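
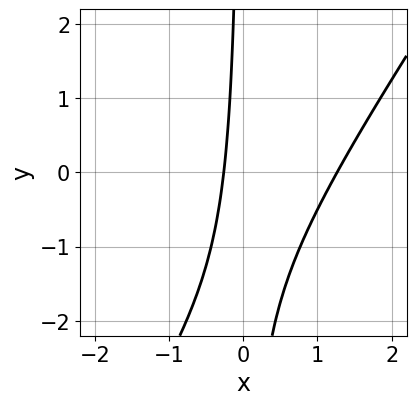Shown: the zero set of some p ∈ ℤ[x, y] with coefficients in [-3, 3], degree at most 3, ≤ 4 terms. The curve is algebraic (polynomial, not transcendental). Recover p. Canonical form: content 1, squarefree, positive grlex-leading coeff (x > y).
deg p = 2. The shape is more complex than any degree-1 curve.
Observable constraints: it misses every integer gridline on the y-axis.
The integer polynomial consistent with all of this is the stated p.

3*x^2 - 2*x*y - 3*x - 1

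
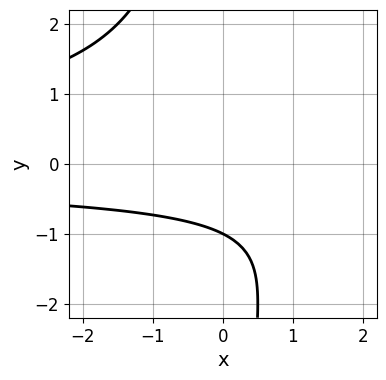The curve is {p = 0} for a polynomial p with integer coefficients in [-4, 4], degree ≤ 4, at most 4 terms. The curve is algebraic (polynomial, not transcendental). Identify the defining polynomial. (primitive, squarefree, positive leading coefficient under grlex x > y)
x*y^2 + 2*y + 2

The degree is 3 — a generic line meets the curve in up to 3 points.
Against the integer gridlines: the curve avoids every integer x-axis point in the box; it meets the y-axis at y = -1 (among the integer gridlines).
Together with the visible shape, these determine p as stated.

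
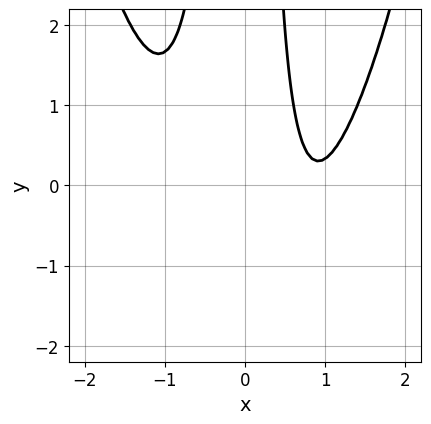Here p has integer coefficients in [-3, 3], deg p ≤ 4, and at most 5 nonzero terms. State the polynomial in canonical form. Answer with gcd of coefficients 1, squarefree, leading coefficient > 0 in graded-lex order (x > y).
3*x^4 - 3*x^2*y - 3*x^2 - 2*x + 3

deg p = 4.
Checking where it meets the axes: the curve avoids every integer x-axis point in the box; it misses every integer gridline on the y-axis.
Putting this together gives p.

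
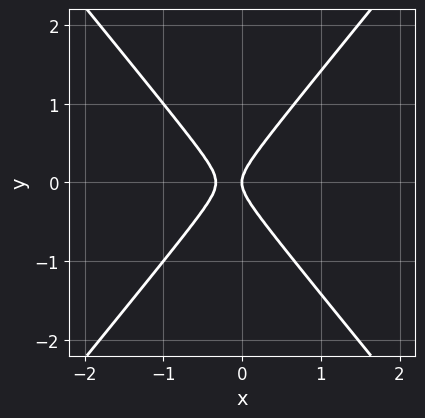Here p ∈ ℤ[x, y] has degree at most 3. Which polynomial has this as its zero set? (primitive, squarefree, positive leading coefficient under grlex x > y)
3*x^2 - 2*y^2 + x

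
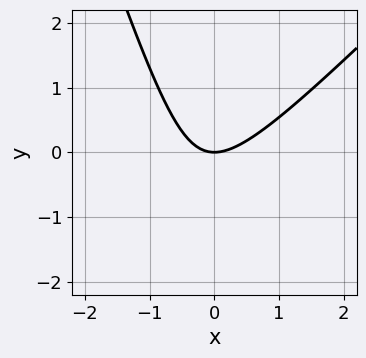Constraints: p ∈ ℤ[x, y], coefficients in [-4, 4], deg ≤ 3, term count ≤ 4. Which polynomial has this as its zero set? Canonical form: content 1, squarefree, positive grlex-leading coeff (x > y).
(a) deg p = 2.
(b) Reading off the gridlines: one x-axis crossing is at x = 0; it crosses the y-axis at the gridline y = 0.
(c) Putting this together gives p.

3*x^2 - 2*x*y - y^2 - 3*y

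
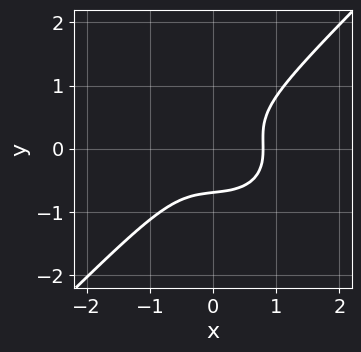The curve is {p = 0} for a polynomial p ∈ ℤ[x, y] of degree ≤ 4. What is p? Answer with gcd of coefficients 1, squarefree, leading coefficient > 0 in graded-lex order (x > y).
2*x^3 + x*y^2 - 3*y^3 - 1

1. The degree is 3 — a generic line meets the curve in up to 3 points.
2. The integer polynomial consistent with all of this is the stated p.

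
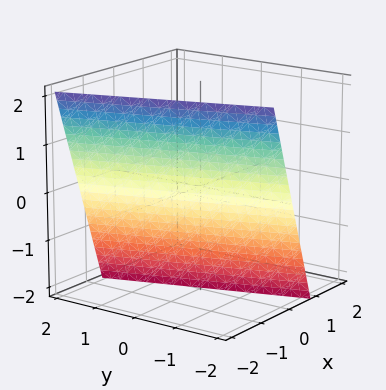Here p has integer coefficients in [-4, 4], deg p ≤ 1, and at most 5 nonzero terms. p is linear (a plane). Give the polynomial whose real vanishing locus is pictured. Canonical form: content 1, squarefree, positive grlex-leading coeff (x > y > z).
3*x + y + z + 2

(a) deg p = 1. The surface is flat (a plane).
(b) From the visible intercepts: it meets the z-axis at z = -2 (among the integer gridlines); it meets the y-axis at y = -2 (among the integer gridlines).
(c) Together with the visible shape, these determine p as stated.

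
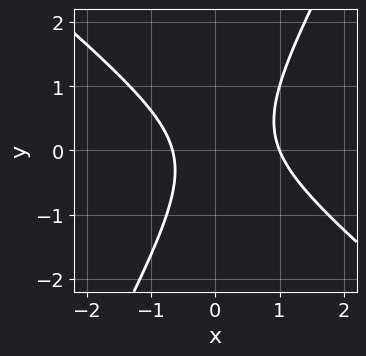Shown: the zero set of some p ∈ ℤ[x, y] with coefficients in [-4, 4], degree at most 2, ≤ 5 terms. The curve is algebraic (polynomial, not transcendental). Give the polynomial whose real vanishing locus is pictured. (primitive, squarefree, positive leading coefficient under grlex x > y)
1. deg p = 2. The shape is more complex than any degree-1 curve.
2. Reading off the gridlines: the curve avoids every integer y-axis point in the box; one x-axis crossing is at x = 1.
3. Matching integer coefficients to the picture gives p.

3*x^2 + 2*x*y - 2*y^2 - x - 2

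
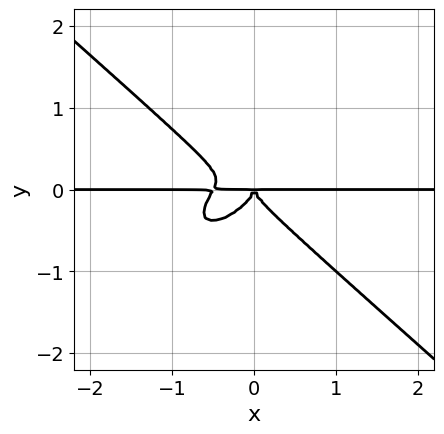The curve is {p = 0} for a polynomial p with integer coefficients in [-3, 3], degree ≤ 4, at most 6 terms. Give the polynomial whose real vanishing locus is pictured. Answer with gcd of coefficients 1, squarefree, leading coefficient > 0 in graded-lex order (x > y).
2*x^3*y - x^2*y^2 - x*y^3 + 3*y^4 + x^2*y

First, deg p = 4. No degree-3 curve has this shape.
Then, from the visible intercepts: every point of the x-axis in the box is on the curve.
Finally, putting this together gives p.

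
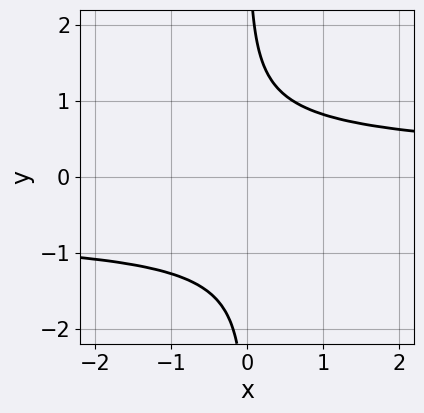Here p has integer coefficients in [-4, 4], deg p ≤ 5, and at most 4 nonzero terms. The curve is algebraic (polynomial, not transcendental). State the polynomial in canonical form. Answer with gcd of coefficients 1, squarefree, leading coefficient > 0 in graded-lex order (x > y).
3*x*y^3 + 2*x*y^2 - 3

Degree: a generic line meets the curve in up to 4 points, so deg p = 4.
Against the integer gridlines: it misses every integer gridline on the y-axis; no x-intercept at any integer in the box.
Together with the visible shape, these determine p as stated.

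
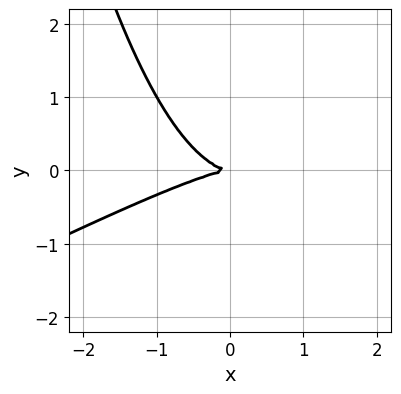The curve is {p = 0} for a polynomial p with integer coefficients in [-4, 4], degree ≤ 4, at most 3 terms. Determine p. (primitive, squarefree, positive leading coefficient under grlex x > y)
x^3 - 2*x^2*y + 3*y^2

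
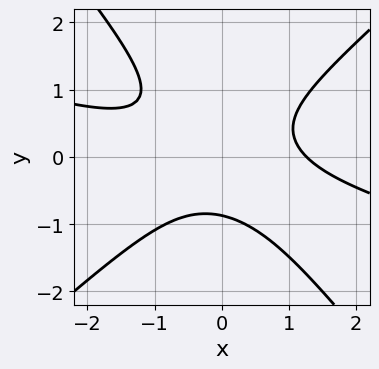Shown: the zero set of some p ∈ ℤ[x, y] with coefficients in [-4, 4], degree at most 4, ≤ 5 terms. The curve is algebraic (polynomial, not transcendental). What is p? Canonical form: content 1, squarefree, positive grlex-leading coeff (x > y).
First, deg p = 3. No degree-2 curve has this shape.
Finally, solving for integer coefficients yields p as stated.

x^3 + 3*x^2*y - 2*x*y^2 - 3*y^3 - 2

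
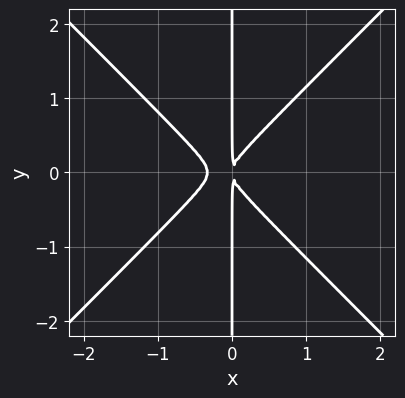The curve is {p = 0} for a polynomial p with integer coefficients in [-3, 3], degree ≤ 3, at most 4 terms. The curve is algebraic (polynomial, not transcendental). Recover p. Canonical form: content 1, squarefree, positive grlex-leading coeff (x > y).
3*x^3 - 3*x*y^2 + x^2

1. deg p = 3. The shape is more complex than any degree-2 curve.
2. Symmetries: it's symmetric under y → −y, forcing even powers of y.
3. Reading off the gridlines: the visible y-axis segment lies entirely on the curve.
4. These observations pin down the coefficients.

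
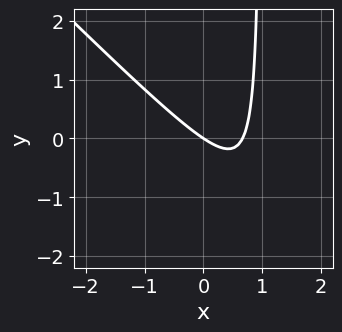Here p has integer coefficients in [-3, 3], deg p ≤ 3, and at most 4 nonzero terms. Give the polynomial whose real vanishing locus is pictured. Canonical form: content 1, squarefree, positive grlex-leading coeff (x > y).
3*x^2 + 3*x*y - 2*x - 3*y

The degree is 2 — a generic line meets the curve in up to 2 points.
From the visible intercepts: it crosses the x-axis at the gridline x = 0; it meets the y-axis at y = 0 (among the integer gridlines).
Matching integer coefficients to the picture gives p.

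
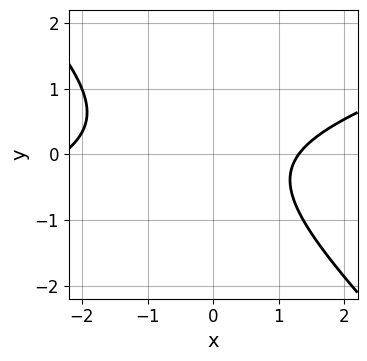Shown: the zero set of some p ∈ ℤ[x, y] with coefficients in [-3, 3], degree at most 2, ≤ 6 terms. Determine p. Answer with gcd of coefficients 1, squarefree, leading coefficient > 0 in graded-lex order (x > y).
x^2 - 2*x*y - 3*y^2 + x - 3

(a) The degree is 2 — the shape is more complex than any degree-1 curve.
(b) From the visible intercepts: the curve avoids every integer y-axis point in the box.
(c) Matching integer coefficients to the picture gives p.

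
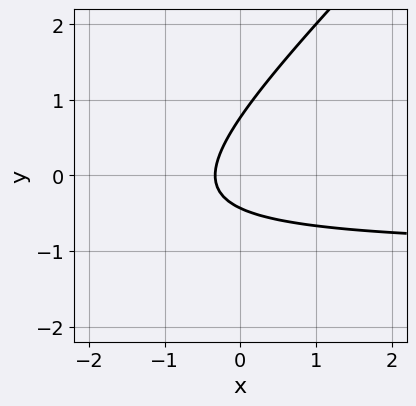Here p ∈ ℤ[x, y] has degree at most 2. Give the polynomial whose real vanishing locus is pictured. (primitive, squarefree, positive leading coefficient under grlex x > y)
3*x*y - 3*y^2 + 3*x + y + 1

(a) Degree: the shape is more complex than any degree-1 curve, so deg p = 2.
(b) The integer polynomial consistent with all of this is the stated p.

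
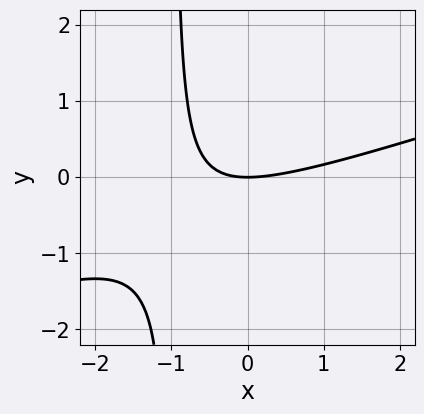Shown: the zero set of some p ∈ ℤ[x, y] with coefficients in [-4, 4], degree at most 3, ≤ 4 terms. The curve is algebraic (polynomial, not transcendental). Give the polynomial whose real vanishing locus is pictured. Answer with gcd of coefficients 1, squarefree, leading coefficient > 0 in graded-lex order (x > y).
x^2 - 3*x*y - 3*y

1. deg p = 2. The shape is more complex than any degree-1 curve.
2. Checking where it meets the axes: one y-axis crossing is at y = 0; one x-axis crossing is at x = 0.
3. Together with the visible shape, these determine p as stated.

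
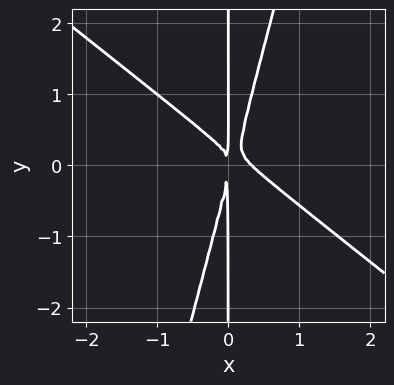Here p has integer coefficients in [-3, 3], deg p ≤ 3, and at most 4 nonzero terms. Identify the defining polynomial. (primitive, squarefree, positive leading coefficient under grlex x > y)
3*x^3 + 3*x^2*y - x*y^2 - x^2

First, the degree is 3 — the shape is more complex than any degree-2 curve.
Next, checking where it meets the axes: the visible y-axis segment lies entirely on the curve.
Finally, solving for integer coefficients yields p as stated.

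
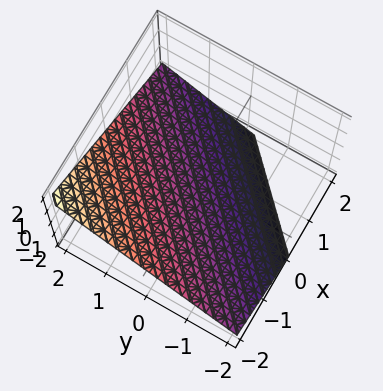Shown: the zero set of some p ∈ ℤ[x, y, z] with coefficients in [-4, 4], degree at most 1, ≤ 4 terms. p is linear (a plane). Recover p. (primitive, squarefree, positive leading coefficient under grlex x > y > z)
The degree is 1 — every cross-section is a straight line — this is a plane.
Against the integer gridlines: it meets the x-axis at x = -1 (among the integer gridlines); it crosses the y-axis at the gridline y = 1.
The integer polynomial consistent with all of this is the stated p.

2*x - 2*y + 3*z + 2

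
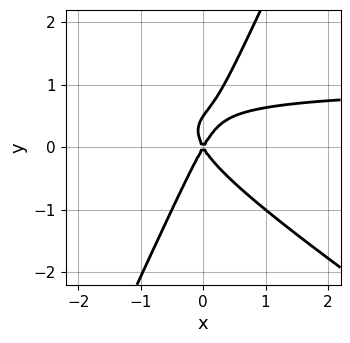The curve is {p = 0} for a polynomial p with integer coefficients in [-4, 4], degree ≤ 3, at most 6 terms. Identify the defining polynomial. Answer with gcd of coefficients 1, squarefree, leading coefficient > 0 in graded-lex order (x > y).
3*x^2*y + 3*x*y^2 - 2*y^3 - 3*x^2 + y^2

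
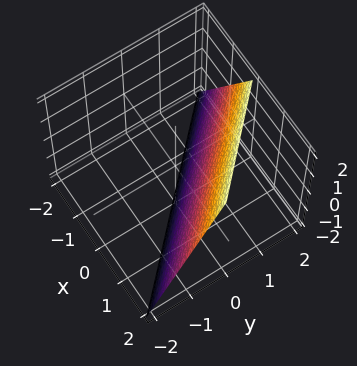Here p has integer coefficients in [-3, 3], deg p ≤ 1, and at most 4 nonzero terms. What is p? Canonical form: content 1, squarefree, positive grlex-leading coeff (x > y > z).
The degree is 1 — the surface is flat (a plane).
From the axis intercepts and sections: one y-axis crossing is at y = 1; one x-axis crossing is at x = 1; it meets the z-axis at z = -2 (among the integer gridlines).
Fitting integer coefficients to these (and the overall shape) gives p.

2*x + 2*y - z - 2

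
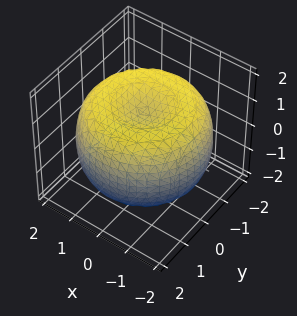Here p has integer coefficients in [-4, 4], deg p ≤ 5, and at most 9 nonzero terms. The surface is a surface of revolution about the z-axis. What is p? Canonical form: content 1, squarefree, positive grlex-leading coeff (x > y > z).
x^4 + 2*x^2*y^2 + y^4 - 3*x^2 - 3*y^2 + 3*z^2 - 3

First, deg p = 4. A generic line meets the surface in up to 4 points.
Then, symmetries: the surface is invariant under rotation about z: p = q(x² + y², z).
Then, checking where it meets the axes: a circular section at z = 1 has radius between 1 and 2; the z-axis gridline crossings are at z ∈ {-1, 1}.
Finally, solving for integer coefficients yields p as stated.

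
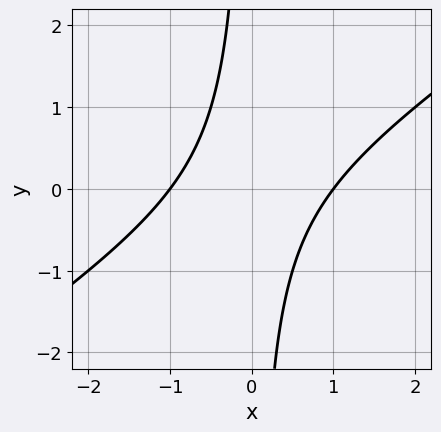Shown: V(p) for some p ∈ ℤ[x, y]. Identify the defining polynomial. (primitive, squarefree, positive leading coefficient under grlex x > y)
1. The degree is 2 — a generic line meets the curve in up to 2 points.
2. Against the integer gridlines: among the integer gridlines, it crosses the x-axis at x ∈ {-1, 1}; it misses every integer gridline on the y-axis.
3. Solving for integer coefficients yields p as stated.

2*x^2 - 3*x*y - 2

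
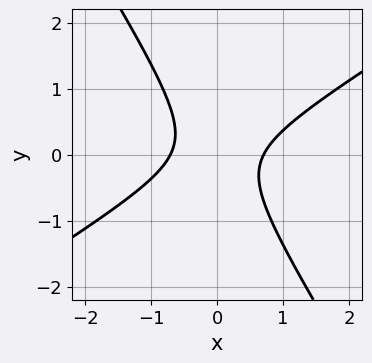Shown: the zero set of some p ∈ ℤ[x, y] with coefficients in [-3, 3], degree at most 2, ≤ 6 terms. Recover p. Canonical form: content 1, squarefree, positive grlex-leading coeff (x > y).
(a) Degree: a generic line meets the curve in up to 2 points, so deg p = 2.
(b) From the visible intercepts: the curve avoids every integer y-axis point in the box.
(c) Putting this together gives p.

2*x^2 - 2*x*y - 2*y^2 - 1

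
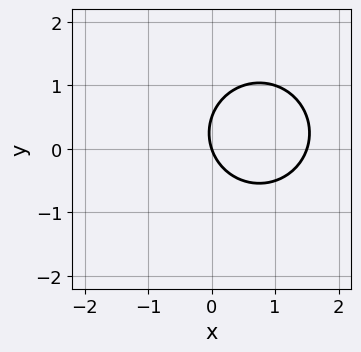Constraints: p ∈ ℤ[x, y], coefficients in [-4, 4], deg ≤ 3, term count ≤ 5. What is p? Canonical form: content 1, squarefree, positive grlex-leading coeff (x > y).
deg p = 2. No degree-1 curve has this shape.
From the visible intercepts: it meets the x-axis at x = 0 (among the integer gridlines); it crosses the y-axis at the gridline y = 0.
The integer polynomial consistent with all of this is the stated p.

2*x^2 + 2*y^2 - 3*x - y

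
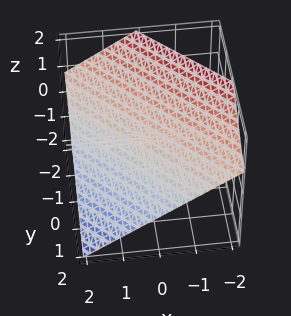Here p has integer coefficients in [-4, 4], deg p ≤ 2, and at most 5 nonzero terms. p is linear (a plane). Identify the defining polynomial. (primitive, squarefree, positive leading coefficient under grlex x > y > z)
2*x + 2*y + 3*z - 2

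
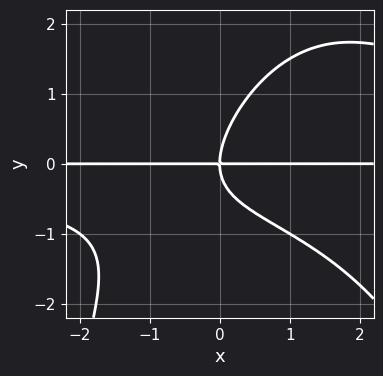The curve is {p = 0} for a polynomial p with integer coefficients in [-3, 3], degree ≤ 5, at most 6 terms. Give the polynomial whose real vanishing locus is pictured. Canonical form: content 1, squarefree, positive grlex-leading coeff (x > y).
x^2*y^2 - 2*x*y^2 + 2*y^3 - 3*x*y

(a) The degree is 4 — no degree-3 curve has this shape.
(b) Checking where it meets the axes: one y-axis crossing is at y = 0; every point of the x-axis in the box is on the curve.
(c) These observations pin down the coefficients.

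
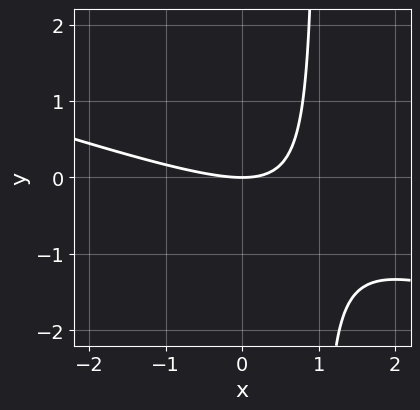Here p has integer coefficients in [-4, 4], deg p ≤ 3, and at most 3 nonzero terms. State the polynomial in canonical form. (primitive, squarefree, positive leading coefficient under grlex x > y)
The degree is 2 — a generic line meets the curve in up to 2 points.
Checking where it meets the axes: one y-axis crossing is at y = 0; it meets the x-axis at x = 0 (among the integer gridlines).
The integer polynomial consistent with all of this is the stated p.

x^2 + 3*x*y - 3*y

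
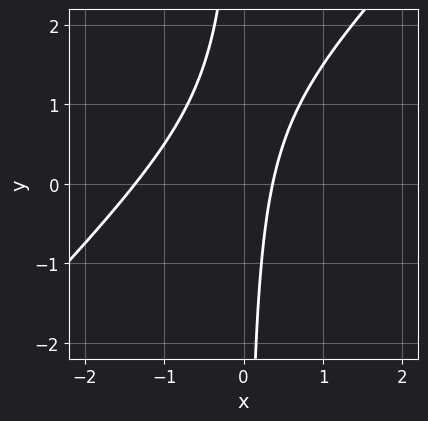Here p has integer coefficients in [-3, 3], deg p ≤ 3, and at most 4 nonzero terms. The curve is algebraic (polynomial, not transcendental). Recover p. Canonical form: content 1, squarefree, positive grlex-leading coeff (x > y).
2*x^2 - 2*x*y + 2*x - 1

deg p = 2.
Observable constraints: the curve avoids every integer y-axis point in the box.
The integer polynomial consistent with all of this is the stated p.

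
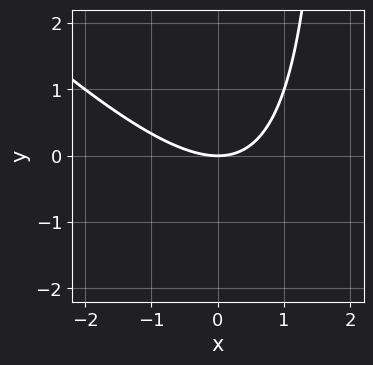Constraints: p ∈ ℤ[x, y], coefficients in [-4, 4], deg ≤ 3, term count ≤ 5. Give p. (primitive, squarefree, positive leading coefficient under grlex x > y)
x^2 + x*y - 2*y

(a) deg p = 2. The shape is more complex than any degree-1 curve.
(b) Reading off the gridlines: one y-axis crossing is at y = 0; it meets the x-axis at x = 0 (among the integer gridlines).
(c) These observations pin down the coefficients.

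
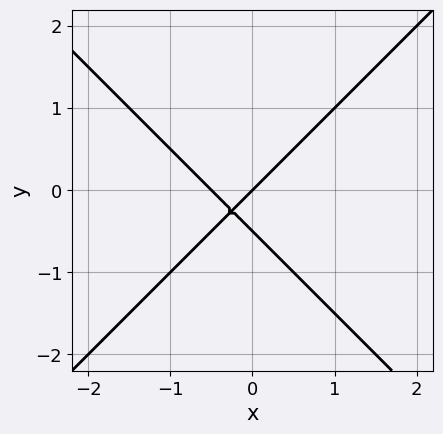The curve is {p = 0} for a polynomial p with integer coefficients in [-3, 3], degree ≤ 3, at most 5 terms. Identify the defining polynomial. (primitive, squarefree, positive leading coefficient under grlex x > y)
2*x^2 - 2*y^2 + x - y

First, the degree is 2 — the shape is more complex than any degree-1 curve.
Then, checking where it meets the axes: it meets the y-axis at y = 0 (among the integer gridlines); it crosses the x-axis at the gridline x = 0.
Finally, fitting integer coefficients to these (and the overall shape) gives p.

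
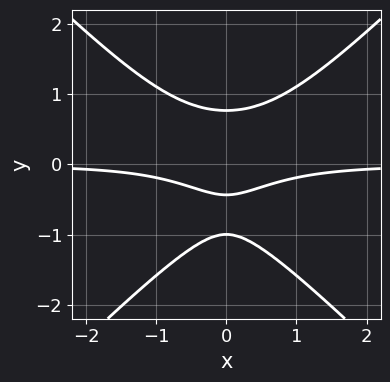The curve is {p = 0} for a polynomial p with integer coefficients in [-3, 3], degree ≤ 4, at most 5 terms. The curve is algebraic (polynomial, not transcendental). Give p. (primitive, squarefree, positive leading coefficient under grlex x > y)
3*x^2*y - 3*y^3 - 2*y^2 + 2*y + 1

Degree: a generic line meets the curve in up to 3 points, so deg p = 3.
Symmetries: the x ↦ −x reflection is a symmetry, so x appears only in even powers.
Against the integer gridlines: the curve avoids every integer x-axis point in the box; one y-axis crossing is at y = -1.
Assembling these constraints gives the stated polynomial.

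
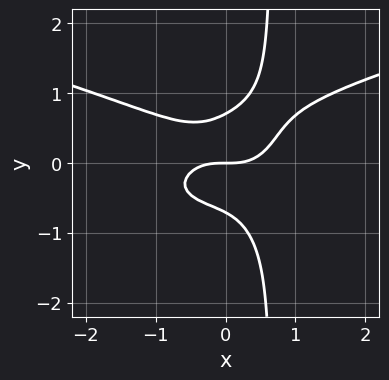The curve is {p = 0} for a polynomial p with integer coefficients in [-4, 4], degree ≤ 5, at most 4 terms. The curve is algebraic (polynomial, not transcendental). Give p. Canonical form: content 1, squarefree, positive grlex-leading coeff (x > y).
3*x*y^3 - x^3 - 2*y^3 + y

First, degree: a generic line meets the curve in up to 4 points, so deg p = 4.
Then, observable constraints: one y-axis crossing is at y = 0; it meets the x-axis at x = 0 (among the integer gridlines).
Finally, together with the visible shape, these determine p as stated.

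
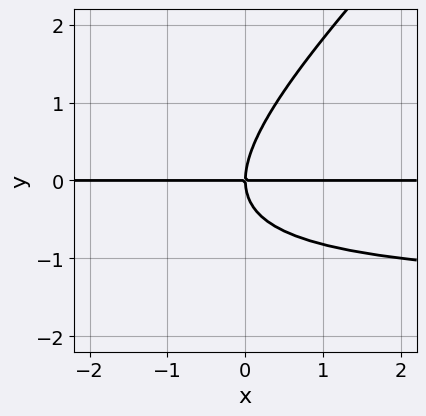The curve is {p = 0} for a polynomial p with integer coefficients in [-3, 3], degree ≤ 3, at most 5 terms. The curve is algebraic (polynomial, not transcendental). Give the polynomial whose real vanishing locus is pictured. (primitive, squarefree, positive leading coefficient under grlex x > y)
2*x*y^2 - 2*y^3 + 3*x*y

1. Degree: the shape is more complex than any degree-2 curve, so deg p = 3.
2. From the axis intercepts and sections: one y-axis crossing is at y = 0; the visible x-axis segment lies entirely on the curve.
3. Matching integer coefficients to the picture gives p.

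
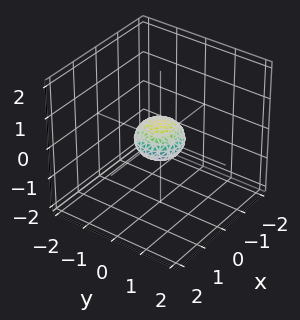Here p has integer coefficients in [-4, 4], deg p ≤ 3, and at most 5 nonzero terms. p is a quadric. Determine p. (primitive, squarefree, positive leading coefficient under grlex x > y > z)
2*x^2 + 2*y^2 + 3*z^2 - 1

deg p = 2.
Symmetries: the surface is invariant under rotation about z: p = q(x² + y², z); the z ↦ −z reflection is a symmetry, so z appears only in even powers.
Against the integer gridlines: a circular section at z = 0 has radius between 0 and 1.
Putting this together gives p.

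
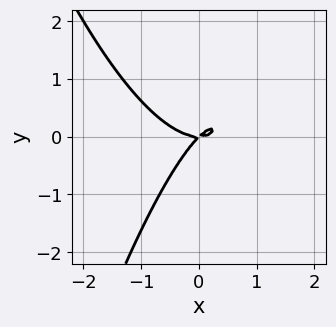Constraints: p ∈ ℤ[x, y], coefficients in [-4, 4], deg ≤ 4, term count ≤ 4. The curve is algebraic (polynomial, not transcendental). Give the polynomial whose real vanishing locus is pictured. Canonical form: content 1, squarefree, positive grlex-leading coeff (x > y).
x^3 - x*y + y^2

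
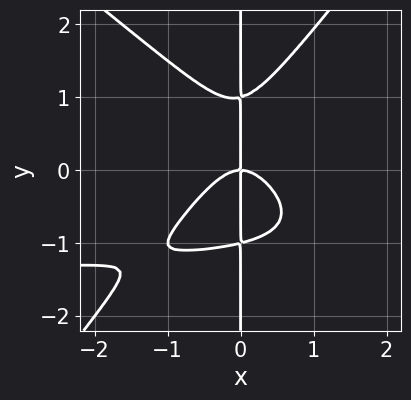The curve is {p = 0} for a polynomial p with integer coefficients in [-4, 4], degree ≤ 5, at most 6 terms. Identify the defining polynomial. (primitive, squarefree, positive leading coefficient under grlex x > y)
2*x^3*y + x^2*y^2 - 2*x*y^3 + 3*x^3 + 2*x*y

First, degree: a generic line meets the curve in up to 4 points, so deg p = 4.
Then, observable constraints: the visible y-axis segment lies entirely on the curve; one x-axis crossing is at x = 0.
Finally, fitting integer coefficients to these (and the overall shape) gives p.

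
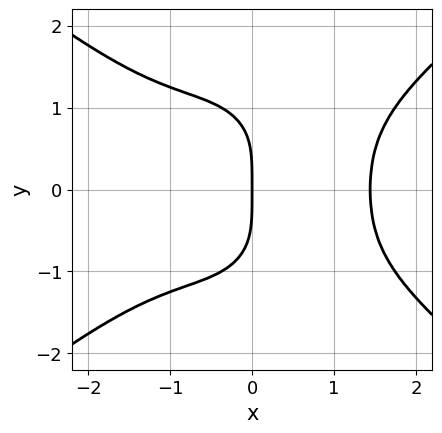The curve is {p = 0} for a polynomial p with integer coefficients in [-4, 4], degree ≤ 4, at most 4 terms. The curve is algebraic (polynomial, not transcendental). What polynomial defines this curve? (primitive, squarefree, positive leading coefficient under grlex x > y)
x^4 - x^2*y^2 - y^4 - 3*x

deg p = 4.
Symmetries: it's symmetric under y → −y, forcing even powers of y.
From the visible intercepts: it meets the y-axis at y = 0 (among the integer gridlines); it meets the x-axis at x = 0 (among the integer gridlines).
Assembling these constraints gives the stated polynomial.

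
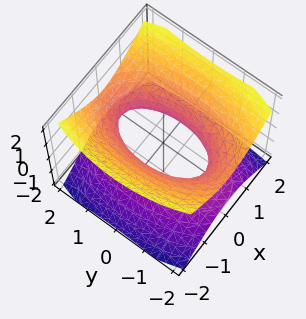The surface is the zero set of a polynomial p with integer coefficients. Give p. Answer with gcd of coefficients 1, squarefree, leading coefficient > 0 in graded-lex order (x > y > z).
3*x^2 + y^2 - 3*z^2 - 2

First, the degree is 2 — one connected sheet with a waist; a quadric.
Next, symmetries: the y ↦ −y reflection is a symmetry, so y appears only in even powers; it's symmetric under z → −z, forcing even powers of z; mirror symmetry x ↦ −x ⇒ only even powers of x.
Then, reading off the gridlines: it misses every integer gridline on the z-axis.
Finally, putting this together gives p.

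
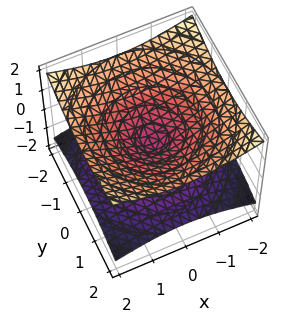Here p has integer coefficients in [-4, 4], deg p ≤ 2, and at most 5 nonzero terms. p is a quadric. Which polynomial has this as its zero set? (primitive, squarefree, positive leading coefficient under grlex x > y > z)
1. The degree is 2 — two nappes meeting at a single point; a quadric.
2. Symmetries: rotational symmetry about the z-axis ⇒ p depends on x, y only through x² + y²; the z ↦ −z reflection is a symmetry, so z appears only in even powers.
3. Observable constraints: one x-axis crossing is at x = 0; it meets the z-axis at z = 0 (among the integer gridlines); it crosses the y-axis at the gridline y = 0.
4. These observations pin down the coefficients.

x^2 + y^2 - 3*z^2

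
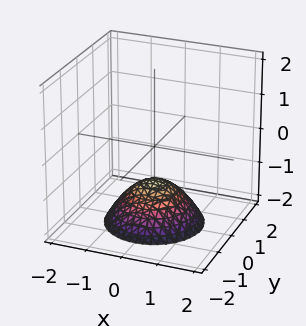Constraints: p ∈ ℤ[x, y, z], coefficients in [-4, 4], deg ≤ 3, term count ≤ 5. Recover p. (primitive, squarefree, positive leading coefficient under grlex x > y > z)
2*x^2 + 2*y^2 + 3*z + 3

1. Degree: the shape is more complex than any degree-1 surface, so deg p = 2.
2. Symmetries: the surface is invariant under rotation about z: p = q(x² + y², z).
3. From the axis intercepts and sections: it misses every integer gridline on the y-axis; one z-axis crossing is at z = -1; a circular section at z = -2 has radius between 1 and 2; the surface avoids every integer x-axis point in the box.
4. These observations pin down the coefficients.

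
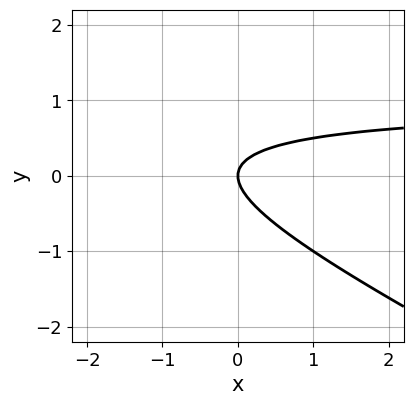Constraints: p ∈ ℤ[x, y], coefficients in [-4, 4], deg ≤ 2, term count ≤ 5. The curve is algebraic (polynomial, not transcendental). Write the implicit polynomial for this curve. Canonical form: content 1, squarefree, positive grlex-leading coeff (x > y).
x*y + 2*y^2 - x

(a) Degree: no degree-1 curve has this shape, so deg p = 2.
(b) Reading off the gridlines: one x-axis crossing is at x = 0; it crosses the y-axis at the gridline y = 0.
(c) Together with the visible shape, these determine p as stated.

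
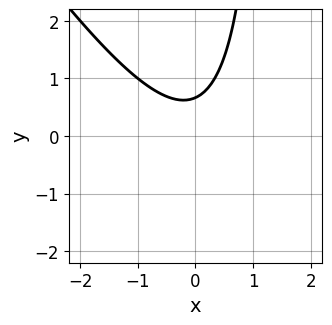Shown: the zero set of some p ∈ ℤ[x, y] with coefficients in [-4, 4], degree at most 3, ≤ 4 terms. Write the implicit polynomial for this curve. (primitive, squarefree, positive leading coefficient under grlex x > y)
3*x^2 + 2*x*y - 3*y + 2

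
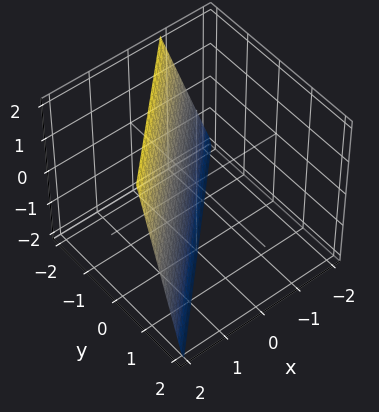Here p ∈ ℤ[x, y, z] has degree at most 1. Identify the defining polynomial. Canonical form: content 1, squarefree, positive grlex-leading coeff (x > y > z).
1. The degree is 1 — the surface is flat (a plane).
2. Observable constraints: one z-axis crossing is at z = -2.
3. Putting this together gives p.

3*x - 3*y - z - 2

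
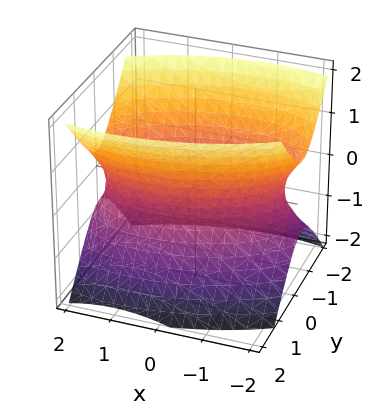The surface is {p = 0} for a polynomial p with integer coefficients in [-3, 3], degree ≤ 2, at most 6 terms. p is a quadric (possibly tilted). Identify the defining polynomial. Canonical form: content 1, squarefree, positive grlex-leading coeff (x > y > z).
(a) The degree is 2 — a generic line meets the surface in up to 2 points.
(b) Observable constraints: among the integer gridlines, it crosses the y-axis at y ∈ {-1, 1}; it misses every integer gridline on the z-axis.
(c) Together with the visible shape, these determine p as stated.

x^2 - x*y + 3*y^2 - 2*z^2 - 3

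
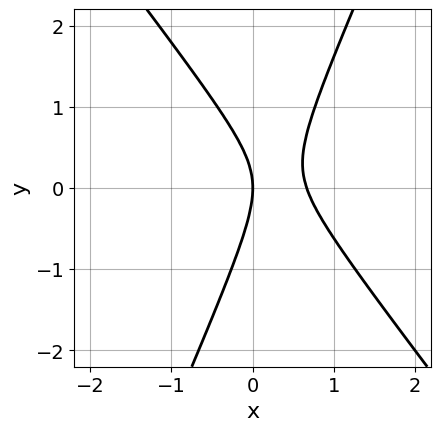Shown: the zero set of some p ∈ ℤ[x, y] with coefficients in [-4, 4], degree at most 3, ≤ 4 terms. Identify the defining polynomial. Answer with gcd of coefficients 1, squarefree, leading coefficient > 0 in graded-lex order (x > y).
3*x^2 + x*y - y^2 - 2*x

(a) Degree: no degree-1 curve has this shape, so deg p = 2.
(b) From the visible intercepts: one x-axis crossing is at x = 0; it crosses the y-axis at the gridline y = 0.
(c) Solving for integer coefficients yields p as stated.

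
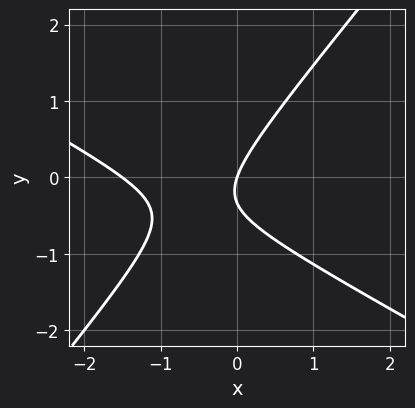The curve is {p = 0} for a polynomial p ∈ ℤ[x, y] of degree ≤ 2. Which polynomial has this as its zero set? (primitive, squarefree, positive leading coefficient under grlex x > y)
2*x^2 + 2*x*y - 3*y^2 + 3*x - y

The degree is 2 — no degree-1 curve has this shape.
Observable constraints: it meets the x-axis at x = 0 (among the integer gridlines); one y-axis crossing is at y = 0.
Assembling these constraints gives the stated polynomial.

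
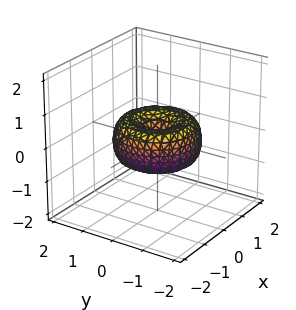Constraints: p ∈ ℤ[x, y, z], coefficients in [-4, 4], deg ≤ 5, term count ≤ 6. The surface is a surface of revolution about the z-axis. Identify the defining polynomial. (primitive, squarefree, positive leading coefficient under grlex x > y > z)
2*x^4 + 4*x^2*y^2 + 2*y^4 - 3*x^2 - 3*y^2 + 3*z^2

1. deg p = 4.
2. Symmetries: rotational symmetry about the z-axis ⇒ p depends on x, y only through x² + y².
3. Reading off the gridlines: it crosses the x-axis at the gridline x = 0; one z-axis crossing is at z = 0; a circular section at z = 0 has radius between 1 and 2.
4. The integer polynomial consistent with all of this is the stated p.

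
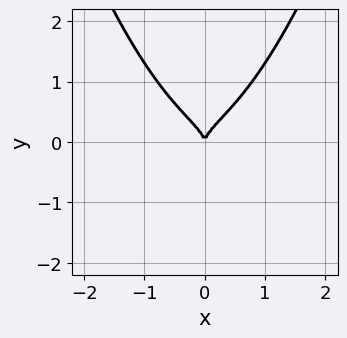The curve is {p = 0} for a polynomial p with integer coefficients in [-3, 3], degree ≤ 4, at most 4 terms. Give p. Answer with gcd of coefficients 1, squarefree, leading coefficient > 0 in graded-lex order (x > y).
3*x^4 + x^2*y^2 - 3*y^3 + 2*x^2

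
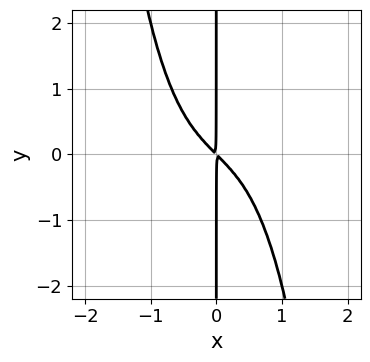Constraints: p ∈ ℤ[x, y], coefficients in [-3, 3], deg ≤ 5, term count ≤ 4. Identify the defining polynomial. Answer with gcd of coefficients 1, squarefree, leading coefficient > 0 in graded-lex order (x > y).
x^4 + x^2 + x*y

The degree is 4 — a generic line meets the curve in up to 4 points.
Observable constraints: the visible y-axis segment lies entirely on the curve.
Putting this together gives p.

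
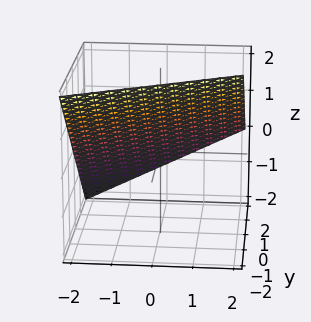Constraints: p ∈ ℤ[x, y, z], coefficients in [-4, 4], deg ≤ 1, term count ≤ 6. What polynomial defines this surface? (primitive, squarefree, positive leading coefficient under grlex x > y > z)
deg p = 1. Every cross-section is a straight line — this is a plane.
Against the integer gridlines: one x-axis crossing is at x = -2; it crosses the z-axis at the gridline z = 1.
The integer polynomial consistent with all of this is the stated p. Check: (0, 1, 0) on the y-axis lies on the surface, and p(0, 1, 0) = 0. ✓

x - 2*y - 2*z + 2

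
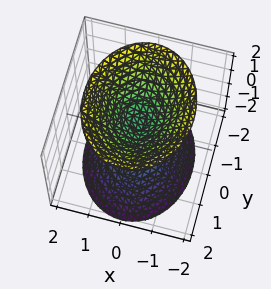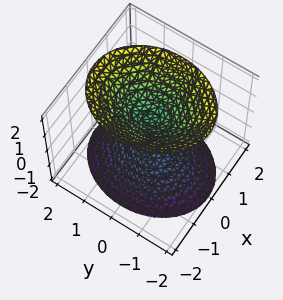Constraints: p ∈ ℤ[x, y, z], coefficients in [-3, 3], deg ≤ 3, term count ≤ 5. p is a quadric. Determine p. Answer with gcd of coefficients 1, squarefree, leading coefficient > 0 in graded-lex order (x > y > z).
3*x^2 + 2*y^2 - 2*z^2 + 1

1. I count 2 distinct pieces. They look like related sheets of one shape, so recover p as a whole.
2. Degree: two sheets facing apart; a quadric, so deg p = 2.
3. Symmetries: it's symmetric under z → −z, forcing even powers of z; it's symmetric under y → −y, forcing even powers of y; mirror symmetry x ↦ −x ⇒ only even powers of x.
4. From the axis intercepts and sections: it misses every integer gridline on the x-axis; it misses every integer gridline on the y-axis.
5. Putting this together gives p.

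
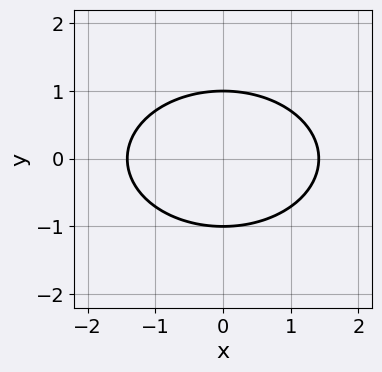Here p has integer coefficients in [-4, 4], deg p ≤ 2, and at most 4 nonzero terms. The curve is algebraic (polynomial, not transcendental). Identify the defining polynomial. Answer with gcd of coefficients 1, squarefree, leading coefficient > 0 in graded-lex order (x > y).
1. The degree is 2 — the shape is more complex than any degree-1 curve.
2. Symmetries: mirror symmetry y ↦ −y ⇒ only even powers of y; it's symmetric under x → −x, forcing even powers of x.
3. Against the integer gridlines: among the integer gridlines, it crosses the y-axis at y ∈ {-1, 1}.
4. Fitting integer coefficients to these (and the overall shape) gives p.

x^2 + 2*y^2 - 2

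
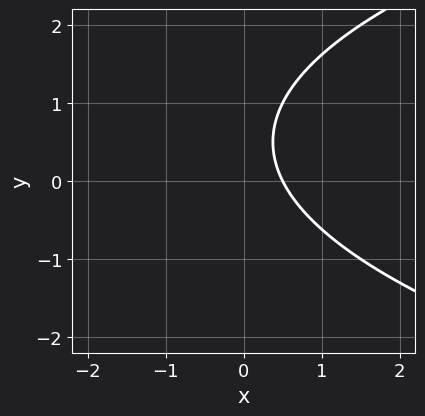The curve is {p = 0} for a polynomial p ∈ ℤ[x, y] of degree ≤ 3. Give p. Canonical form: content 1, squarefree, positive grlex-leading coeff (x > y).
The degree is 2 — no degree-1 curve has this shape.
Against the integer gridlines: the curve avoids every integer y-axis point in the box.
Fitting integer coefficients to these (and the overall shape) gives p.

y^2 - 2*x - y + 1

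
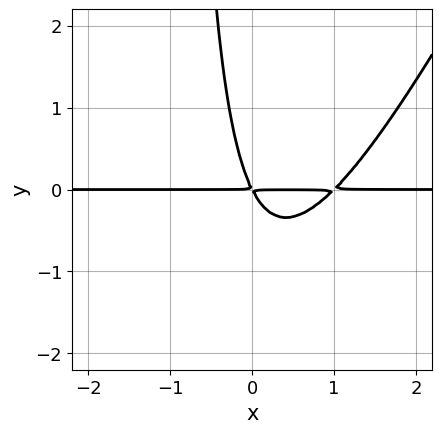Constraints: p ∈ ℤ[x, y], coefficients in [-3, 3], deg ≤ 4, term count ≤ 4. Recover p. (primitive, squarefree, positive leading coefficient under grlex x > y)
(a) Degree: a generic line meets the curve in up to 3 points, so deg p = 3.
(b) Observable constraints: the visible x-axis segment lies entirely on the curve.
(c) The integer polynomial consistent with all of this is the stated p.

2*x^2*y - x*y^2 - 2*x*y - y^2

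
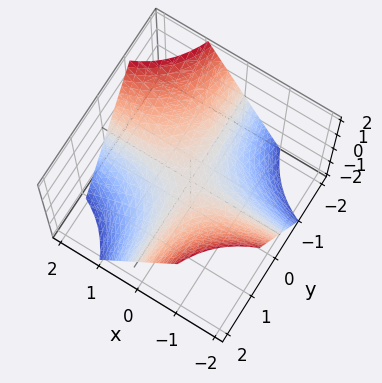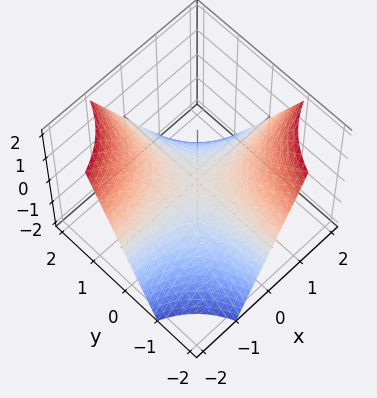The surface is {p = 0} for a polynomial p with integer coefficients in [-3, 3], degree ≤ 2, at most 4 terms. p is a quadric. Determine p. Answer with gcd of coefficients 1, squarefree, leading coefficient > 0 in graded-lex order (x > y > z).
x*y + z

(a) Degree: a hyperbolic paraboloid; a quadric, so deg p = 2.
(b) Checking where it meets the axes: the visible y-axis segment lies entirely on the surface; every point of the x-axis in the box is on the surface.
(c) These observations pin down the coefficients.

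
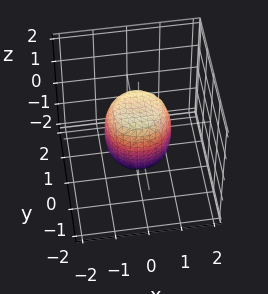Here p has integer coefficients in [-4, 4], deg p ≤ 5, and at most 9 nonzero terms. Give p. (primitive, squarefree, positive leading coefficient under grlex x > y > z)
2*x^4 + 4*x^2*y^2 + 2*y^4 - x^2 - y^2 + z^2 - 1

(a) The degree is 4 — a generic line meets the surface in up to 4 points.
(b) Symmetries: the z-axis is an axis of rotation, so x and y enter only as x² + y².
(c) From the axis intercepts and sections: among the integer gridlines, it crosses the y-axis at y ∈ {-1, 1}; the z-axis gridline crossings are at z ∈ {-1, 1}.
(d) The integer polynomial consistent with all of this is the stated p. Check: (1, 0, 0) on the x-axis lies on the surface, and p(1, 0, 0) = 0. ✓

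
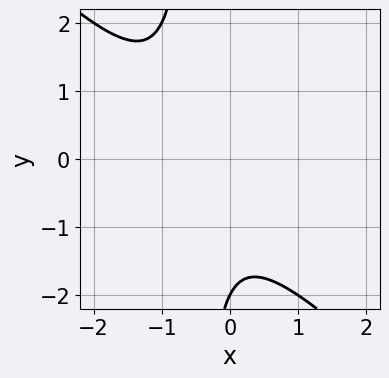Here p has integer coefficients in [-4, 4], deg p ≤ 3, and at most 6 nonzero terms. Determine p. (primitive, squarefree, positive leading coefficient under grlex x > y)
2*x^2 + 2*x*y + 2*x + y + 2

1. The degree is 2 — a generic line meets the curve in up to 2 points.
2. From the visible intercepts: it crosses the y-axis at the gridline y = -2; it misses every integer gridline on the x-axis.
3. Putting this together gives p.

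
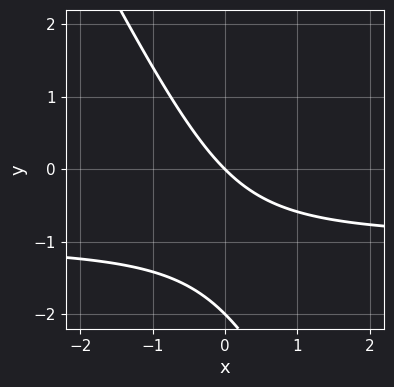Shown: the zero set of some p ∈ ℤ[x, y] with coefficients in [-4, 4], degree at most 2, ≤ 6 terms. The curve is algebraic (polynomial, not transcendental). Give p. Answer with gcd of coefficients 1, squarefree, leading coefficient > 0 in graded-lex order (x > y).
2*x*y + y^2 + 2*x + 2*y

1. The degree is 2 — a generic line meets the curve in up to 2 points.
2. Reading off the gridlines: among the integer gridlines, it crosses the y-axis at y ∈ {-2, 0}; it crosses the x-axis at the gridline x = 0.
3. These observations pin down the coefficients.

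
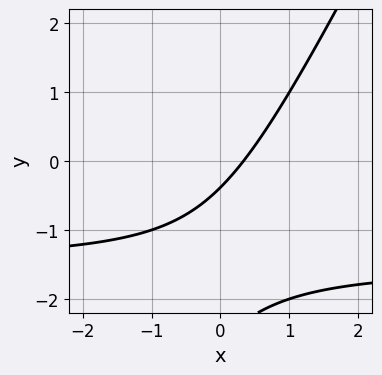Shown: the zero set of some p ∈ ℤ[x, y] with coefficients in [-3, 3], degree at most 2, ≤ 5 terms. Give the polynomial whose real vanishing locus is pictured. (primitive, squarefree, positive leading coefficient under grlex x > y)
2*x*y - y^2 + 3*x - 3*y - 1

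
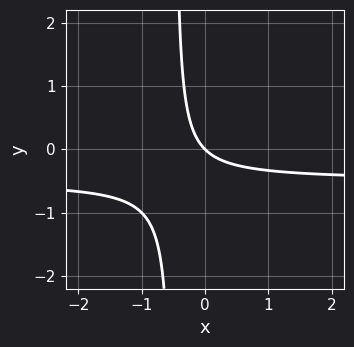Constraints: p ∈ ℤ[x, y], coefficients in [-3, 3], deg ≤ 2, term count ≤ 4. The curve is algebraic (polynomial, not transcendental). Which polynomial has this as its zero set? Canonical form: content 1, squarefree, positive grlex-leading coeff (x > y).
2*x*y + x + y

(a) deg p = 2. A generic line meets the curve in up to 2 points.
(b) From the axis intercepts and sections: it crosses the y-axis at the gridline y = 0; it crosses the x-axis at the gridline x = 0.
(c) Solving for integer coefficients yields p as stated.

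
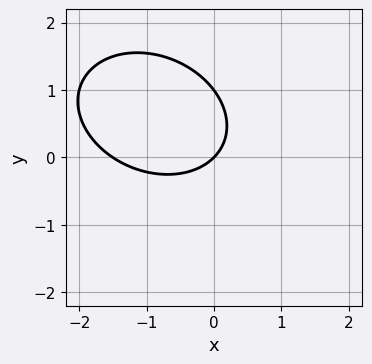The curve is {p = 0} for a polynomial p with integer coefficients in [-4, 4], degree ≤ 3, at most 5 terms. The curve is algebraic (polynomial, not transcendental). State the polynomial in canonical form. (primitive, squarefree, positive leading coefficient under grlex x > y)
1. Degree: a generic line meets the curve in up to 2 points, so deg p = 2.
2. From the axis intercepts and sections: one x-axis crossing is at x = 0; among the integer gridlines, it crosses the y-axis at y ∈ {0, 1}.
3. Matching integer coefficients to the picture gives p.

2*x^2 + x*y + 3*y^2 + 3*x - 3*y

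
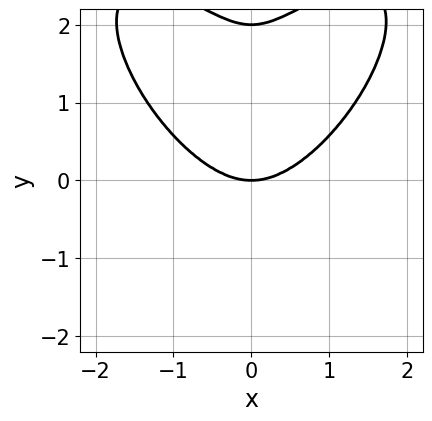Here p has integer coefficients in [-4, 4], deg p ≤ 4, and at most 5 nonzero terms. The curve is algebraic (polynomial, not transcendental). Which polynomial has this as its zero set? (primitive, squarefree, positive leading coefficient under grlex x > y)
deg p = 4. The shape is more complex than any degree-3 curve.
Symmetries: the x ↦ −x reflection is a symmetry, so x appears only in even powers.
From the axis intercepts and sections: the y-axis gridline crossings are at y ∈ {0, 2}; it meets the x-axis at x = 0 (among the integer gridlines).
Together with the visible shape, these determine p as stated.

2*x^4 + y^4 - 3*x^2*y - 2*y^3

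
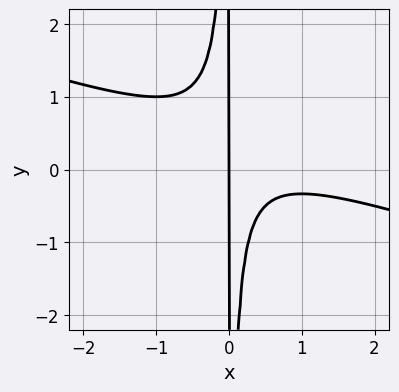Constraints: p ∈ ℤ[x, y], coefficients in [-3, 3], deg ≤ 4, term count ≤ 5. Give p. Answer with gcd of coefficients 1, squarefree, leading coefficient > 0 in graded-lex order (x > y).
deg p = 3. The shape is more complex than any degree-2 curve.
Against the integer gridlines: every point of the y-axis in the box is on the curve; it meets the x-axis at x = 0 (among the integer gridlines).
Solving for integer coefficients yields p as stated.

x^3 + 3*x^2*y - x^2 + x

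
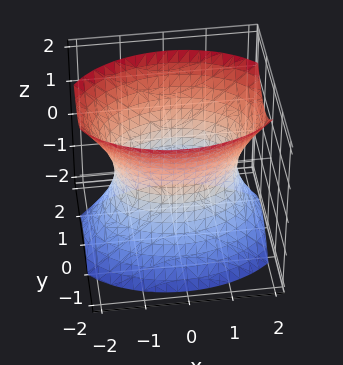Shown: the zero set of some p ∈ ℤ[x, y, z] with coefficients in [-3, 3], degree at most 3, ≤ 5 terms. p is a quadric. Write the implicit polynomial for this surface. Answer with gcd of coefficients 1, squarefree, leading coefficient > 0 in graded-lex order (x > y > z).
deg p = 2. An hourglass — one-sheet hyperboloid; a quadric.
Symmetries: mirror symmetry z ↦ −z ⇒ only even powers of z; it's symmetric under x → −x, forcing even powers of x; it's symmetric under y → −y, forcing even powers of y.
Checking where it meets the axes: the y-axis gridline crossings are at y ∈ {-1, 1}; it misses every integer gridline on the z-axis.
Matching integer coefficients to the picture gives p.

x^2 + 2*y^2 - z^2 - 2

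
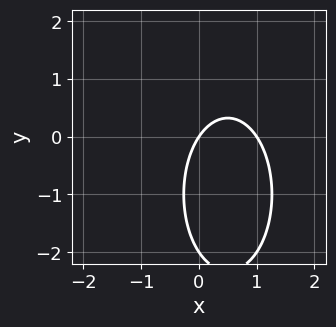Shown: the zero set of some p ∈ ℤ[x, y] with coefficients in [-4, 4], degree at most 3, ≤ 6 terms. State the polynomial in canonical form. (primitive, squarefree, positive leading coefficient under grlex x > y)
3*x^2 + y^2 - 3*x + 2*y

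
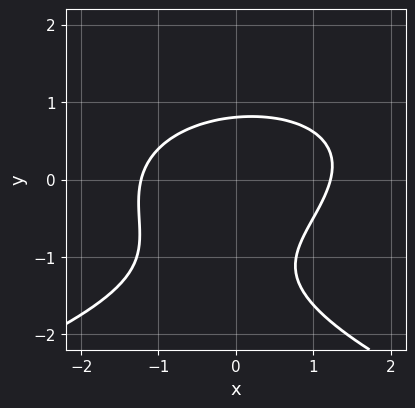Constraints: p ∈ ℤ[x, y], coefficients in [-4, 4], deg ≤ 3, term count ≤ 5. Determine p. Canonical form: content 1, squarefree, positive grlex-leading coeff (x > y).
Degree: the shape is more complex than any degree-2 curve, so deg p = 3.
Matching integer coefficients to the picture gives p.

2*y^3 + 2*x^2 - x*y + 3*y^2 - 3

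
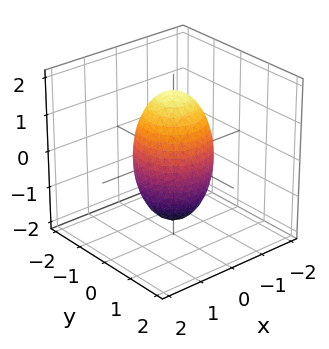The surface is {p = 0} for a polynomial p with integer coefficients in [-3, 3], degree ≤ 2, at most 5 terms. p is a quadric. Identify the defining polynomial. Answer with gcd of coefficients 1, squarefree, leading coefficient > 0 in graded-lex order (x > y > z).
3*x^2 + 3*y^2 + z^2 - 3

(a) The degree is 2 — a closed, bounded, convex surface; a quadric.
(b) Symmetries: the surface is invariant under rotation about z: p = q(x² + y², z); it's symmetric under z → −z, forcing even powers of z.
(c) From the axis intercepts and sections: a circular section at z = 1 has radius between 0 and 1; the y-axis gridline crossings are at y ∈ {-1, 1}; among the integer gridlines, it crosses the x-axis at x ∈ {-1, 1}.
(d) Fitting integer coefficients to these (and the overall shape) gives p.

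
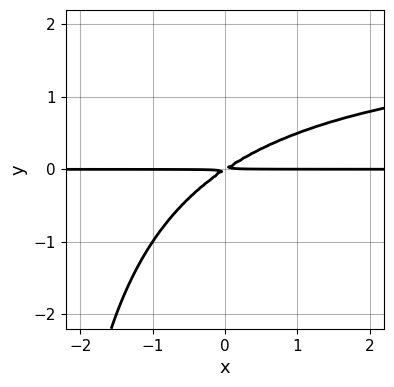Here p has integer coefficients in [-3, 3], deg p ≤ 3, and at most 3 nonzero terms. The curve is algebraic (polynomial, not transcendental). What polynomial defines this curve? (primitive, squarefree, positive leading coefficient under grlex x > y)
x*y^2 - 2*x*y + 3*y^2

First, the degree is 3 — a generic line meets the curve in up to 3 points.
Next, reading off the gridlines: every point of the x-axis in the box is on the curve.
Finally, matching integer coefficients to the picture gives p.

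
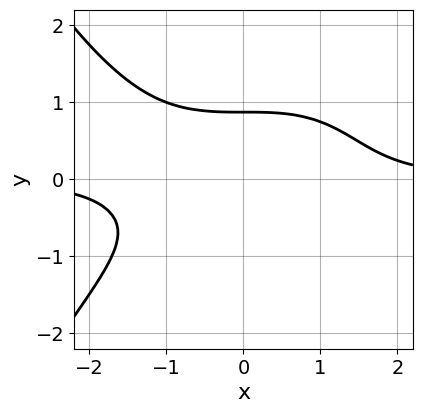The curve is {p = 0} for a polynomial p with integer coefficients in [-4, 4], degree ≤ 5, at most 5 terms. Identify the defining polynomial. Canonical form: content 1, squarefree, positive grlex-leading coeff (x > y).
x^3*y + 3*y^3 - 2

First, degree: the shape is more complex than any degree-3 curve, so deg p = 4.
Then, from the axis intercepts and sections: it misses every integer gridline on the x-axis.
Finally, together with the visible shape, these determine p as stated.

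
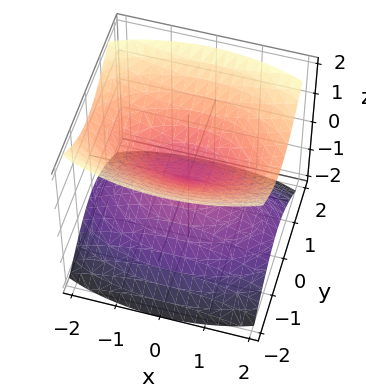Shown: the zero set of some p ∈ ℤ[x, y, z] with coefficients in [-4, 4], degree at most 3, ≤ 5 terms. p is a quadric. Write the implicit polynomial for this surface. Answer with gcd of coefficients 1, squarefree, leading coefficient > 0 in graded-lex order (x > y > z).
(a) The picture has 2 separate pieces.
(b) deg p = 2.
(c) Symmetries: mirror symmetry y ↦ −y ⇒ only even powers of y; mirror symmetry z ↦ −z ⇒ only even powers of z; it's symmetric under x → −x, forcing even powers of x.
(d) Against the integer gridlines: one x-axis crossing is at x = 0; it meets the y-axis at y = 0 (among the integer gridlines); one z-axis crossing is at z = 0.
(e) Matching integer coefficients to the picture gives p.

x^2 + 3*y^2 - 3*z^2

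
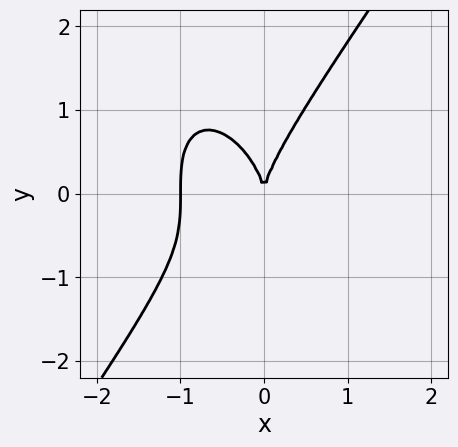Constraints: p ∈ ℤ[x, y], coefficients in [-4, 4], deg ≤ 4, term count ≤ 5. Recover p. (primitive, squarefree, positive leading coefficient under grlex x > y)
1. deg p = 3. The shape is more complex than any degree-2 curve.
2. From the visible intercepts: it crosses the y-axis at the gridline y = 0; the x-axis gridline crossings are at x ∈ {-1, 0}.
3. Putting this together gives p.

3*x^3 - y^3 + 3*x^2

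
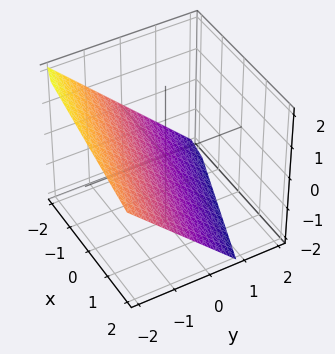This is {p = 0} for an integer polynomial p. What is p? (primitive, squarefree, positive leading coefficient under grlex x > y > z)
x + 3*y + 3*z + 2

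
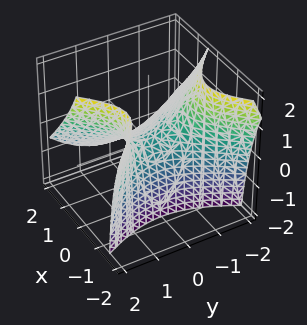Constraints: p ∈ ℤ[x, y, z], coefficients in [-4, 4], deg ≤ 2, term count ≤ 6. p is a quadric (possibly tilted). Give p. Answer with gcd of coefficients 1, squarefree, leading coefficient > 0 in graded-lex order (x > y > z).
3*x^2 + 3*x*z - 2*y^2 + 3*z

First, deg p = 2. No degree-1 surface has this shape.
Next, checking where it meets the axes: it crosses the y-axis at the gridline y = 0; one x-axis crossing is at x = 0; it crosses the z-axis at the gridline z = 0.
Finally, together with the visible shape, these determine p as stated.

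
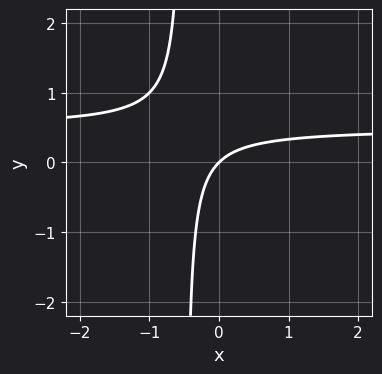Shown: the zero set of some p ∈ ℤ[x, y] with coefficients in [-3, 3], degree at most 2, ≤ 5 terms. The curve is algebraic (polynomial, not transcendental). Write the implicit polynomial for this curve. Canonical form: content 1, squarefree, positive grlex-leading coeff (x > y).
2*x*y - x + y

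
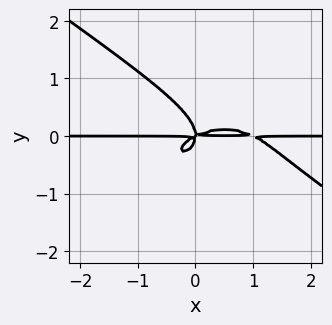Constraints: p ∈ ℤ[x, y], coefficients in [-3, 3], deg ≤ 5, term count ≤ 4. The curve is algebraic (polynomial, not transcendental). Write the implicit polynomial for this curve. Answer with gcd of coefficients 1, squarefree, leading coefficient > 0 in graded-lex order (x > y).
(a) deg p = 4. A generic line meets the curve in up to 4 points.
(b) Checking where it meets the axes: the visible x-axis segment lies entirely on the curve.
(c) Assembling these constraints gives the stated polynomial.

x^3*y + 3*y^4 - x^2*y + 2*x*y^2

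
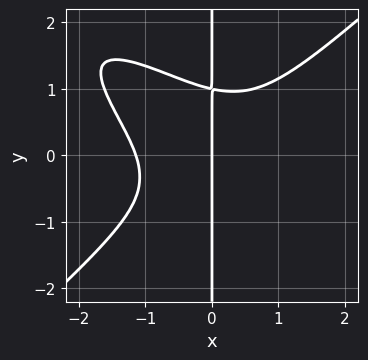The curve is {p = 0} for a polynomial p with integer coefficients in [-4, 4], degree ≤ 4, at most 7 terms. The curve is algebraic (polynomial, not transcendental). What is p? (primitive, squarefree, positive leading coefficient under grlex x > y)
2*x^4 + 2*x^3*y - 2*x^2*y^2 - 3*x*y^3 + 3*x

deg p = 4. The shape is more complex than any degree-3 curve.
From the visible intercepts: it crosses the x-axis at the gridline x = 0; the visible y-axis segment lies entirely on the curve.
Solving for integer coefficients yields p as stated.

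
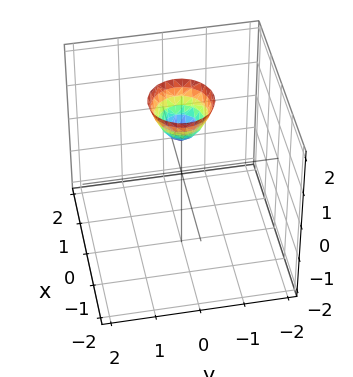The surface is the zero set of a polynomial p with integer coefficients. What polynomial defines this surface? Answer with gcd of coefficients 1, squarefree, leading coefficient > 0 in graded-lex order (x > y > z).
2*x^2 + 2*y^2 - z + 1

1. The degree is 2 — the shape is more complex than any degree-1 surface.
2. Symmetries: every cross-section ⟂ z is a circle, so x, y appear only via x² + y².
3. Against the integer gridlines: the surface avoids every integer y-axis point in the box; it meets the z-axis at z = 1 (among the integer gridlines); the surface avoids every integer x-axis point in the box; a circular section at z = 2 has radius between 0 and 1.
4. Solving for integer coefficients yields p as stated.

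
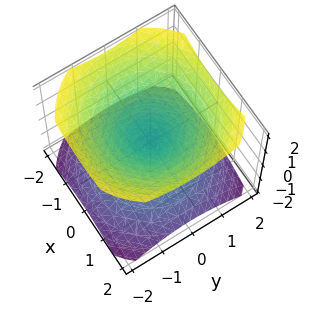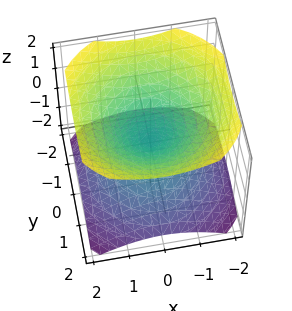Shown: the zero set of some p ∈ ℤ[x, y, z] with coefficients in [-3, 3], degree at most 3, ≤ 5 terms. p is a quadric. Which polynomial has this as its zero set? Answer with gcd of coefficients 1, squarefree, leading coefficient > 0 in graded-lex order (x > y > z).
2*x^2 + 2*y^2 - 3*z^2

First, there are 2 components. They look like related sheets of one shape, so recover p as a whole.
Next, degree: two nappes meeting at a single point; a quadric, so deg p = 2.
Next, symmetries: the z ↦ −z reflection is a symmetry, so z appears only in even powers; the z-axis is an axis of rotation, so x and y enter only as x² + y².
Then, from the visible intercepts: a circular section at z = -1 has radius between 1 and 2; it crosses the y-axis at the gridline y = 0; one x-axis crossing is at x = 0.
Finally, fitting integer coefficients to these (and the overall shape) gives p.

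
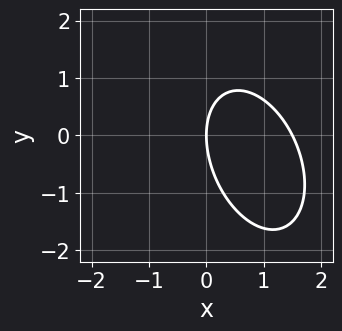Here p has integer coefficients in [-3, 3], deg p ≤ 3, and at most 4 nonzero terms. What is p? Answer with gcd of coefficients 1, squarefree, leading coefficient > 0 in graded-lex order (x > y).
First, deg p = 2. No degree-1 curve has this shape.
Then, observable constraints: one y-axis crossing is at y = 0; it crosses the x-axis at the gridline x = 0.
Finally, together with the visible shape, these determine p as stated.

2*x^2 + x*y + y^2 - 3*x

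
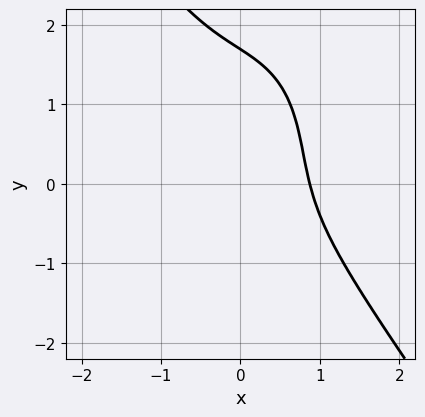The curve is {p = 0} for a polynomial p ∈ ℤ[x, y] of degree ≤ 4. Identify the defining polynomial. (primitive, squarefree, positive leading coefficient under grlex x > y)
deg p = 3. A generic line meets the curve in up to 3 points.
Putting this together gives p.

3*x^3 + y^3 + 2*x*y - y^2 - 2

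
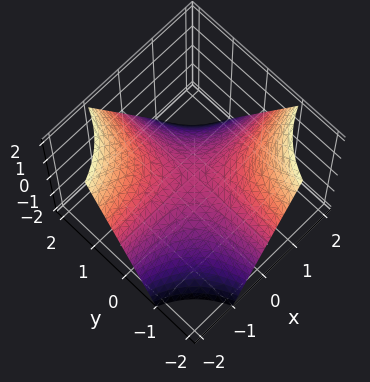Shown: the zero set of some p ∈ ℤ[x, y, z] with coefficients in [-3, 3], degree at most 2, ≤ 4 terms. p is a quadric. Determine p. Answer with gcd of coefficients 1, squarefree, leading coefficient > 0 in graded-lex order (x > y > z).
x*y + z

Degree: a saddle surface; a quadric, so deg p = 2.
Observable constraints: it crosses the z-axis at the gridline z = 0; the visible x-axis segment lies entirely on the surface.
Putting this together gives p. Check: (0, 1, 0) on the y-axis lies on the surface, and p(0, 1, 0) = 0. ✓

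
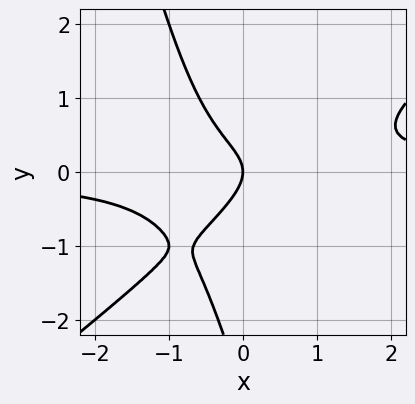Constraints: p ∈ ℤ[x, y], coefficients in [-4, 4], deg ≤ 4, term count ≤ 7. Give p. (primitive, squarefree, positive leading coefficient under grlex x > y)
3*x^2*y - 3*x*y^2 - y^3 - 3*y^2 - 2*x

First, deg p = 3. A generic line meets the curve in up to 3 points.
Next, from the visible intercepts: it meets the y-axis at y = 0 (among the integer gridlines); one x-axis crossing is at x = 0.
Finally, matching integer coefficients to the picture gives p.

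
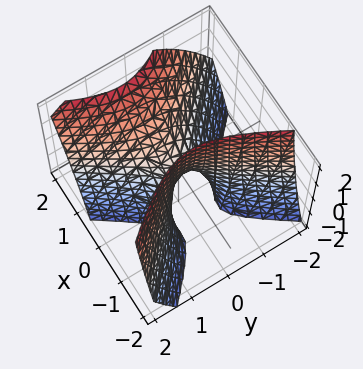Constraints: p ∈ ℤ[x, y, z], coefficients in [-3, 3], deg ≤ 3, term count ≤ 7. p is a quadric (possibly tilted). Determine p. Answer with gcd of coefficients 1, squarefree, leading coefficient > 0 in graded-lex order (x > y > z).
(a) deg p = 2. The shape is more complex than any degree-1 surface.
(b) From the axis intercepts and sections: it crosses the x-axis at the gridline x = 0; one z-axis crossing is at z = 0; it meets the y-axis at y = 0 (among the integer gridlines).
(c) Matching integer coefficients to the picture gives p.

3*x^2 + x*y - 2*x*z - 2*y^2 - z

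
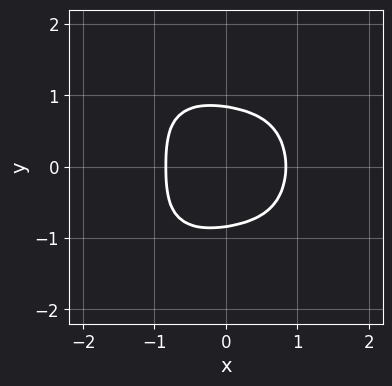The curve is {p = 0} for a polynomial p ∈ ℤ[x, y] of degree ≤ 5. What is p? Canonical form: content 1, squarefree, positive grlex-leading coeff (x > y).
First, degree: no degree-3 curve has this shape, so deg p = 4.
Next, symmetries: mirror symmetry y ↦ −y ⇒ only even powers of y.
Finally, putting this together gives p.

2*x^4 + 2*x^2*y^2 + 2*y^4 + x*y^2 - 1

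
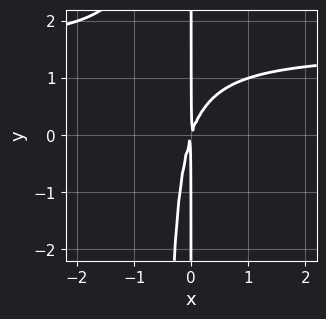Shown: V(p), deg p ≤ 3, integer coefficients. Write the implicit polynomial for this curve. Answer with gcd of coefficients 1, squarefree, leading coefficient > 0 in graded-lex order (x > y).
deg p = 3. The shape is more complex than any degree-2 curve.
From the visible intercepts: every point of the y-axis in the box is on the curve.
Together with the visible shape, these determine p as stated.

2*x^2*y - 3*x^2 + x*y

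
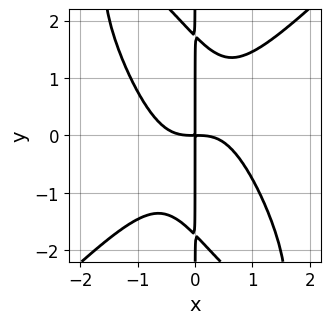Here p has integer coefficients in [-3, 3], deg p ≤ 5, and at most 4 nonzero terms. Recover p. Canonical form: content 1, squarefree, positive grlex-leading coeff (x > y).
3*x^4 - 2*x^2*y^2 - x*y^3 + 3*x*y

(a) The degree is 4 — a generic line meets the curve in up to 4 points.
(b) Reading off the gridlines: the visible y-axis segment lies entirely on the curve.
(c) The integer polynomial consistent with all of this is the stated p.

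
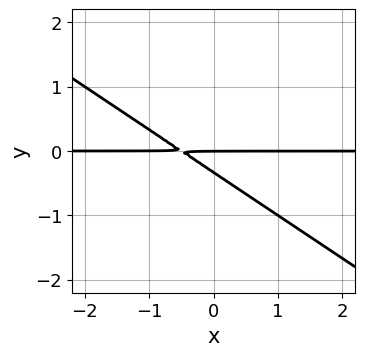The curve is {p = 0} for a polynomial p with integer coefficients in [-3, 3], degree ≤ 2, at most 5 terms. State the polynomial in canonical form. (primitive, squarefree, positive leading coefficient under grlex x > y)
(a) deg p = 2.
(b) Against the integer gridlines: the visible x-axis segment lies entirely on the curve; one y-axis crossing is at y = 0.
(c) Together with the visible shape, these determine p as stated.

2*x*y + 3*y^2 + y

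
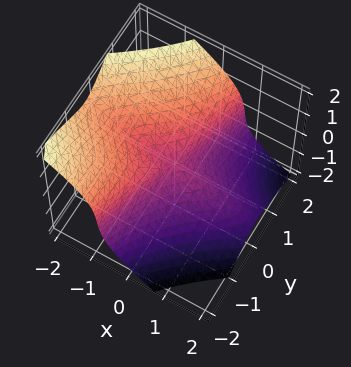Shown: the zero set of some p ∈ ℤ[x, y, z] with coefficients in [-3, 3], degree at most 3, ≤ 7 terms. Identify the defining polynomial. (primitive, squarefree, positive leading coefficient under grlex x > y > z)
3*x*y^2 + x*y*z + 2*x*z^2 - y^3 + 3*z^3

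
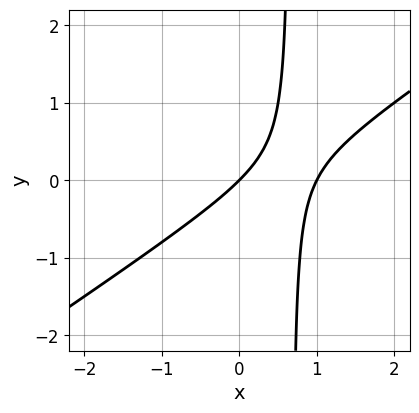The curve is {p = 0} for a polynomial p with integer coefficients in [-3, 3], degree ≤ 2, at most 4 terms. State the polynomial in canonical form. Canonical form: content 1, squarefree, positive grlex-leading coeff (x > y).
First, degree: a generic line meets the curve in up to 2 points, so deg p = 2.
Then, observable constraints: it meets the y-axis at y = 0 (among the integer gridlines); the x-axis gridline crossings are at x ∈ {0, 1}.
Finally, putting this together gives p.

2*x^2 - 3*x*y - 2*x + 2*y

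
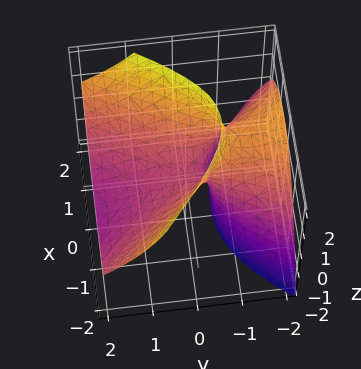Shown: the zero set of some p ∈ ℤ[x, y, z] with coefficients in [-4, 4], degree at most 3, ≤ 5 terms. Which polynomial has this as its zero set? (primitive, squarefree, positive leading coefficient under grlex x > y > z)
2*x^2 + x*y - y^2 - 3*y*z - 2*z

(a) The degree is 2 — no degree-1 surface has this shape.
(b) Reading off the gridlines: one y-axis crossing is at y = 0; it crosses the x-axis at the gridline x = 0.
(c) Together with the visible shape, these determine p as stated.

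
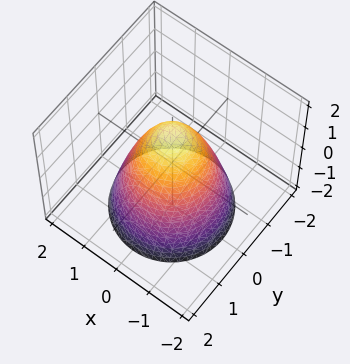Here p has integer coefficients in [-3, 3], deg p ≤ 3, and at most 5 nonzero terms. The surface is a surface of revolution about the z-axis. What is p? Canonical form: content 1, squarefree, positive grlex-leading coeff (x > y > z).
1. Degree: a generic line meets the surface in up to 2 points, so deg p = 2.
2. By symmetry, the z-axis is an axis of rotation, so x and y enter only as x² + y².
3. Checking where it meets the axes: among the integer gridlines, it crosses the y-axis at y ∈ {-1, 1}; among the integer gridlines, it crosses the x-axis at x ∈ {-1, 1}; a circular section at z = 1 has radius between 0 and 1.
4. Fitting integer coefficients to these (and the overall shape) gives p.

3*x^2 + 3*y^2 + 2*z - 3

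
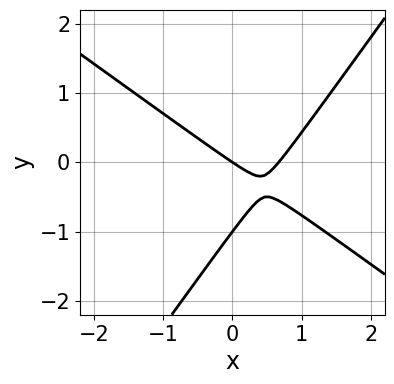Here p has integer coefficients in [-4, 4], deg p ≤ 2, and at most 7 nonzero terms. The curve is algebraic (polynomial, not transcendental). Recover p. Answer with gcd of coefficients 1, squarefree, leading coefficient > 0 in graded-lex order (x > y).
First, deg p = 2. The shape is more complex than any degree-1 curve.
Then, from the visible intercepts: it meets the x-axis at x = 0 (among the integer gridlines); the y-axis gridline crossings are at y ∈ {-1, 0}.
Finally, together with the visible shape, these determine p as stated.

3*x^2 + 2*x*y - 3*y^2 - 2*x - 3*y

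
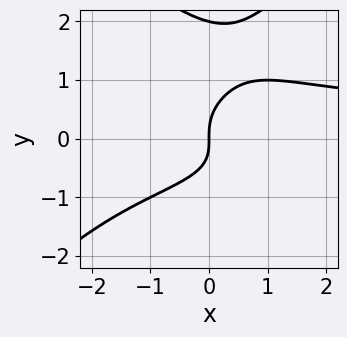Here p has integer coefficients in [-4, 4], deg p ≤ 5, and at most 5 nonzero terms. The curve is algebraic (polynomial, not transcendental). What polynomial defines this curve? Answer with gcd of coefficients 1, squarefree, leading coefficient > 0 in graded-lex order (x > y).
x^2*y^2 - y^4 + 2*y^3 - 2*x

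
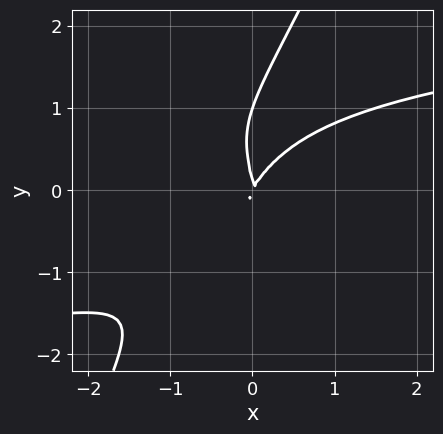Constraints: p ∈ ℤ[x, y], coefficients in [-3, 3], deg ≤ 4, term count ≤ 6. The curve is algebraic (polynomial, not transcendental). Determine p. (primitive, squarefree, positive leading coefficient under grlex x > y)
2*x*y^3 - y^4 + y^3 - 2*x^2 + x*y

(a) The degree is 4 — no degree-3 curve has this shape.
(b) Against the integer gridlines: among the integer gridlines, it crosses the y-axis at y ∈ {0, 1}; one x-axis crossing is at x = 0.
(c) Matching integer coefficients to the picture gives p.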